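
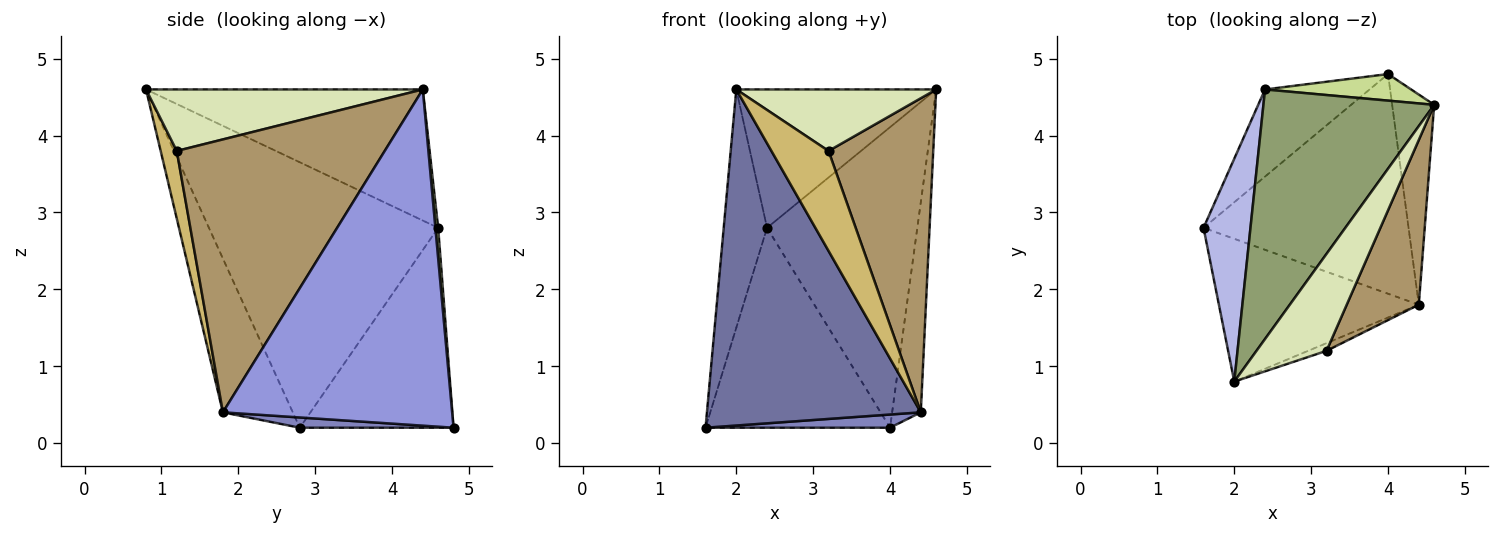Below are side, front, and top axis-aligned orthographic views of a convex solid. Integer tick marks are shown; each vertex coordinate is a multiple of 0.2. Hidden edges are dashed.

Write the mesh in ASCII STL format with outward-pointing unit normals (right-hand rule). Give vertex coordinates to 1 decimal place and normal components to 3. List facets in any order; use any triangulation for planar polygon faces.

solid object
 facet normal -0.288 -0.881 -0.374
  outer loop
   vertex 4.4 1.8 0.4
   vertex 2.0 0.8 4.6
   vertex 1.6 2.8 0.2
  endloop
 endfacet
 facet normal 0.050 -0.060 -0.997
  outer loop
   vertex 4.4 1.8 0.4
   vertex 1.6 2.8 0.2
   vertex 4.0 4.8 0.2
  endloop
 endfacet
 facet normal 0.985 0.123 -0.123
  outer loop
   vertex 4.4 1.8 0.4
   vertex 4.0 4.8 0.2
   vertex 4.6 4.4 4.6
  endloop
 endfacet
 facet normal -0.968 0.183 0.171
  outer loop
   vertex 2.4 4.6 2.8
   vertex 1.6 2.8 0.2
   vertex 2.0 0.8 4.6
  endloop
 endfacet
 facet normal -0.557 0.403 0.726
  outer loop
   vertex 2.4 4.6 2.8
   vertex 2.0 0.8 4.6
   vertex 4.6 4.4 4.6
  endloop
 endfacet
 facet normal -0.607 0.728 -0.318
  outer loop
   vertex 2.4 4.6 2.8
   vertex 4.0 4.8 0.2
   vertex 1.6 2.8 0.2
  endloop
 endfacet
 facet normal 0.019 0.996 0.088
  outer loop
   vertex 2.4 4.6 2.8
   vertex 4.6 4.4 4.6
   vertex 4.0 4.8 0.2
  endloop
 endfacet
 facet normal 0.596 -0.430 0.678
  outer loop
   vertex 3.2 1.2 3.8
   vertex 4.6 4.4 4.6
   vertex 2.0 0.8 4.6
  endloop
 endfacet
 facet normal 0.869 -0.438 0.230
  outer loop
   vertex 3.2 1.2 3.8
   vertex 4.4 1.8 0.4
   vertex 4.6 4.4 4.6
  endloop
 endfacet
 facet normal 0.271 -0.960 -0.074
  outer loop
   vertex 3.2 1.2 3.8
   vertex 2.0 0.8 4.6
   vertex 4.4 1.8 0.4
  endloop
 endfacet
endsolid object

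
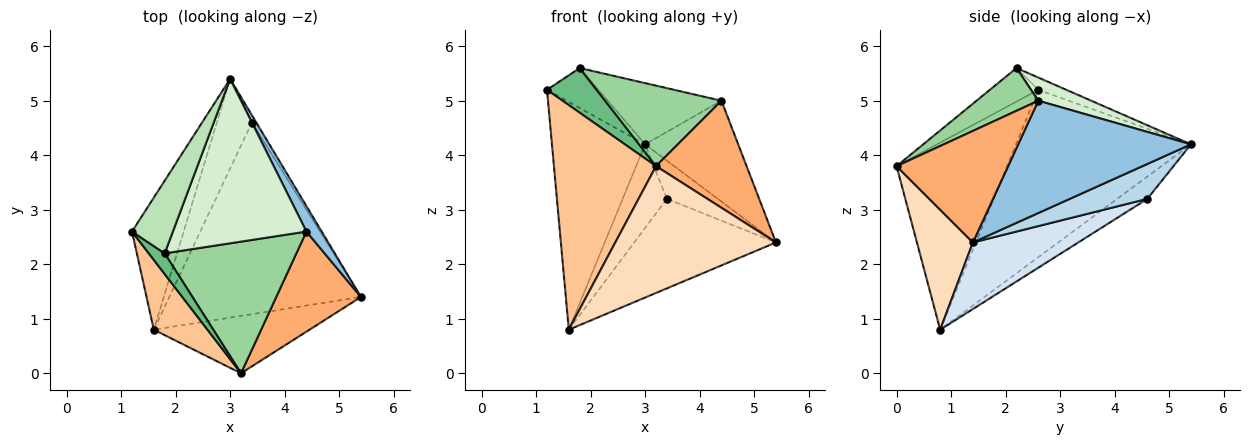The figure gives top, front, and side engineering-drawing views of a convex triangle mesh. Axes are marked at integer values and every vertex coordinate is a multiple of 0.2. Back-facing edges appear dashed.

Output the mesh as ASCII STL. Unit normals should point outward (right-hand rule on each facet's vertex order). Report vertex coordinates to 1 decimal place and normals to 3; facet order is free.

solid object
 facet normal -0.852 0.454 -0.263
  outer loop
   vertex 1.6 0.8 0.8
   vertex 1.2 2.6 5.2
   vertex 3.0 5.4 4.2
  endloop
 endfacet
 facet normal 0.874 0.471 0.119
  outer loop
   vertex 4.4 2.6 5.0
   vertex 5.4 1.4 2.4
   vertex 3.0 5.4 4.2
  endloop
 endfacet
 facet normal 0.832 0.546 -0.104
  outer loop
   vertex 3.4 4.6 3.2
   vertex 3.0 5.4 4.2
   vertex 5.4 1.4 2.4
  endloop
 endfacet
 facet normal 0.300 0.404 -0.864
  outer loop
   vertex 3.4 4.6 3.2
   vertex 5.4 1.4 2.4
   vertex 1.6 0.8 0.8
  endloop
 endfacet
 facet normal -0.421 0.618 -0.663
  outer loop
   vertex 3.4 4.6 3.2
   vertex 1.6 0.8 0.8
   vertex 3.0 5.4 4.2
  endloop
 endfacet
 facet normal 0.669 -0.543 0.508
  outer loop
   vertex 3.2 0.0 3.8
   vertex 5.4 1.4 2.4
   vertex 4.4 2.6 5.0
  endloop
 endfacet
 facet normal -0.719 -0.664 0.206
  outer loop
   vertex 3.2 0.0 3.8
   vertex 1.2 2.6 5.2
   vertex 1.6 0.8 0.8
  endloop
 endfacet
 facet normal 0.303 -0.868 -0.393
  outer loop
   vertex 3.2 0.0 3.8
   vertex 1.6 0.8 0.8
   vertex 5.4 1.4 2.4
  endloop
 endfacet
 facet normal -0.663 -0.679 0.315
  outer loop
   vertex 1.8 2.2 5.6
   vertex 1.2 2.6 5.2
   vertex 3.2 0.0 3.8
  endloop
 endfacet
 facet normal 0.267 -0.503 0.822
  outer loop
   vertex 1.8 2.2 5.6
   vertex 3.2 0.0 3.8
   vertex 4.4 2.6 5.0
  endloop
 endfacet
 facet normal -0.254 0.466 0.847
  outer loop
   vertex 1.8 2.2 5.6
   vertex 3.0 5.4 4.2
   vertex 1.2 2.6 5.2
  endloop
 endfacet
 facet normal 0.160 0.345 0.925
  outer loop
   vertex 1.8 2.2 5.6
   vertex 4.4 2.6 5.0
   vertex 3.0 5.4 4.2
  endloop
 endfacet
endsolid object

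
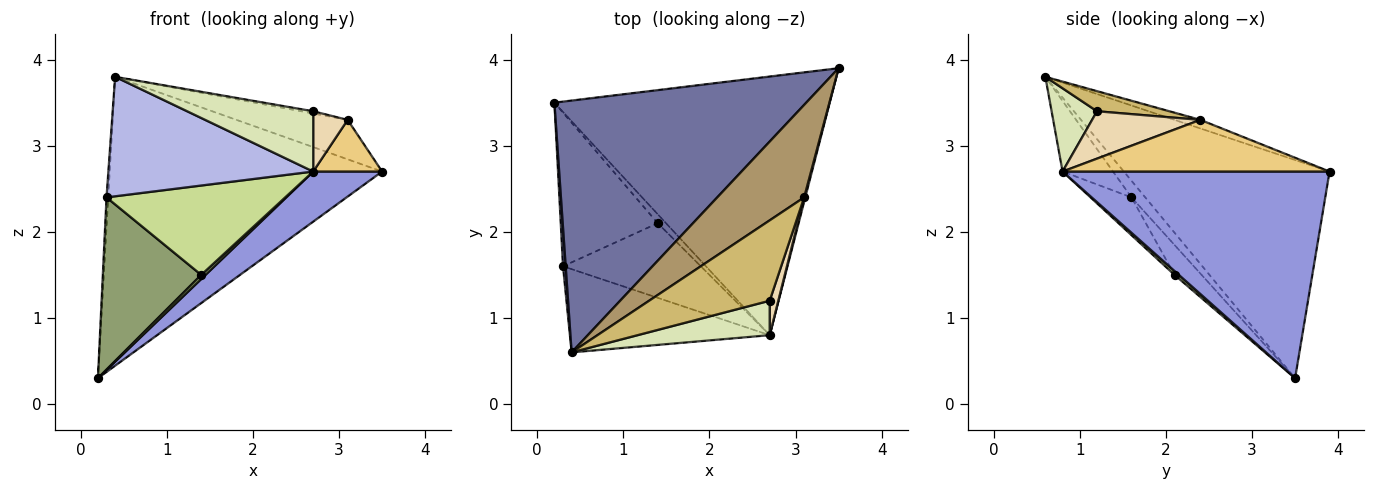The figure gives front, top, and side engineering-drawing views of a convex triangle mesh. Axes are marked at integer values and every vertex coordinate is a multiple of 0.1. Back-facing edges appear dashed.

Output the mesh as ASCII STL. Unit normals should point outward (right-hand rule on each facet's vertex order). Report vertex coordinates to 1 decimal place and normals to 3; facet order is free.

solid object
 facet normal -0.495 0.655 0.571
  outer loop
   vertex 0.4 0.6 3.8
   vertex 3.5 3.9 2.7
   vertex 0.2 3.5 0.3
  endloop
 endfacet
 facet normal -0.980 0.122 0.157
  outer loop
   vertex 0.3 1.6 2.4
   vertex 0.4 0.6 3.8
   vertex 0.2 3.5 0.3
  endloop
 endfacet
 facet normal 0.593 -0.153 -0.790
  outer loop
   vertex 2.7 0.8 2.7
   vertex 0.2 3.5 0.3
   vertex 3.5 3.9 2.7
  endloop
 endfacet
 facet normal -0.198 -0.804 -0.560
  outer loop
   vertex 2.7 0.8 2.7
   vertex 0.4 0.6 3.8
   vertex 0.3 1.6 2.4
  endloop
 endfacet
 facet normal -0.201 -0.731 -0.652
  outer loop
   vertex 1.4 2.1 1.5
   vertex 0.3 1.6 2.4
   vertex 0.2 3.5 0.3
  endloop
 endfacet
 facet normal 0.386 -0.386 -0.837
  outer loop
   vertex 1.4 2.1 1.5
   vertex 0.2 3.5 0.3
   vertex 2.7 0.8 2.7
  endloop
 endfacet
 facet normal -0.173 -0.756 -0.631
  outer loop
   vertex 1.4 2.1 1.5
   vertex 2.7 0.8 2.7
   vertex 0.3 1.6 2.4
  endloop
 endfacet
 facet normal 0.299 -0.829 0.474
  outer loop
   vertex 2.7 1.2 3.4
   vertex 0.4 0.6 3.8
   vertex 2.7 0.8 2.7
  endloop
 endfacet
 facet normal -0.091 0.391 0.916
  outer loop
   vertex 3.1 2.4 3.3
   vertex 3.5 3.9 2.7
   vertex 0.4 0.6 3.8
  endloop
 endfacet
 facet normal 0.164 0.027 0.986
  outer loop
   vertex 3.1 2.4 3.3
   vertex 0.4 0.6 3.8
   vertex 2.7 1.2 3.4
  endloop
 endfacet
 facet normal 0.968 -0.250 0.021
  outer loop
   vertex 3.1 2.4 3.3
   vertex 2.7 0.8 2.7
   vertex 3.5 3.9 2.7
  endloop
 endfacet
 facet normal 0.939 -0.299 0.171
  outer loop
   vertex 3.1 2.4 3.3
   vertex 2.7 1.2 3.4
   vertex 2.7 0.8 2.7
  endloop
 endfacet
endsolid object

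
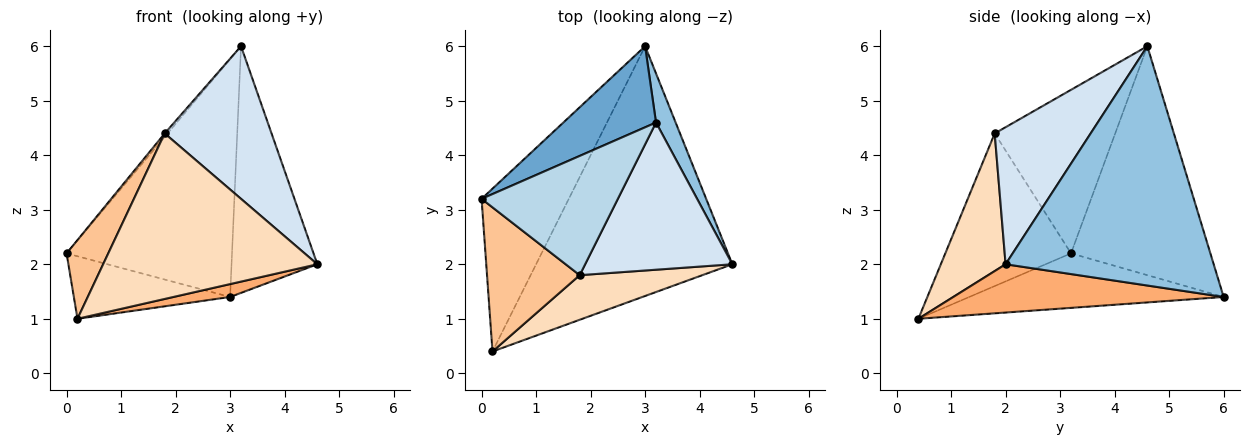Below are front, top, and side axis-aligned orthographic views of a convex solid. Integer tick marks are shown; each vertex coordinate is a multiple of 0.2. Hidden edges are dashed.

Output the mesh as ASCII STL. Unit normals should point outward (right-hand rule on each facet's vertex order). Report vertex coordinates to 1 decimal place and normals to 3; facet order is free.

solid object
 facet normal -0.623 0.740 0.252
  outer loop
   vertex 3.2 4.6 6.0
   vertex 3.0 6.0 1.4
   vertex 0.0 3.2 2.2
  endloop
 endfacet
 facet normal 0.922 0.380 0.076
  outer loop
   vertex 3.2 4.6 6.0
   vertex 4.6 2.0 2.0
   vertex 3.0 6.0 1.4
  endloop
 endfacet
 facet normal -0.768 0.018 0.640
  outer loop
   vertex 1.8 1.8 4.4
   vertex 3.2 4.6 6.0
   vertex 0.0 3.2 2.2
  endloop
 endfacet
 facet normal 0.543 -0.605 0.583
  outer loop
   vertex 1.8 1.8 4.4
   vertex 4.6 2.0 2.0
   vertex 3.2 4.6 6.0
  endloop
 endfacet
 facet normal -0.504 0.310 -0.806
  outer loop
   vertex 0.2 0.4 1.0
   vertex 0.0 3.2 2.2
   vertex 3.0 6.0 1.4
  endloop
 endfacet
 facet normal 0.239 -0.050 -0.970
  outer loop
   vertex 0.2 0.4 1.0
   vertex 3.0 6.0 1.4
   vertex 4.6 2.0 2.0
  endloop
 endfacet
 facet normal -0.822 -0.273 0.499
  outer loop
   vertex 0.2 0.4 1.0
   vertex 1.8 1.8 4.4
   vertex 0.0 3.2 2.2
  endloop
 endfacet
 facet normal 0.280 -0.927 0.250
  outer loop
   vertex 0.2 0.4 1.0
   vertex 4.6 2.0 2.0
   vertex 1.8 1.8 4.4
  endloop
 endfacet
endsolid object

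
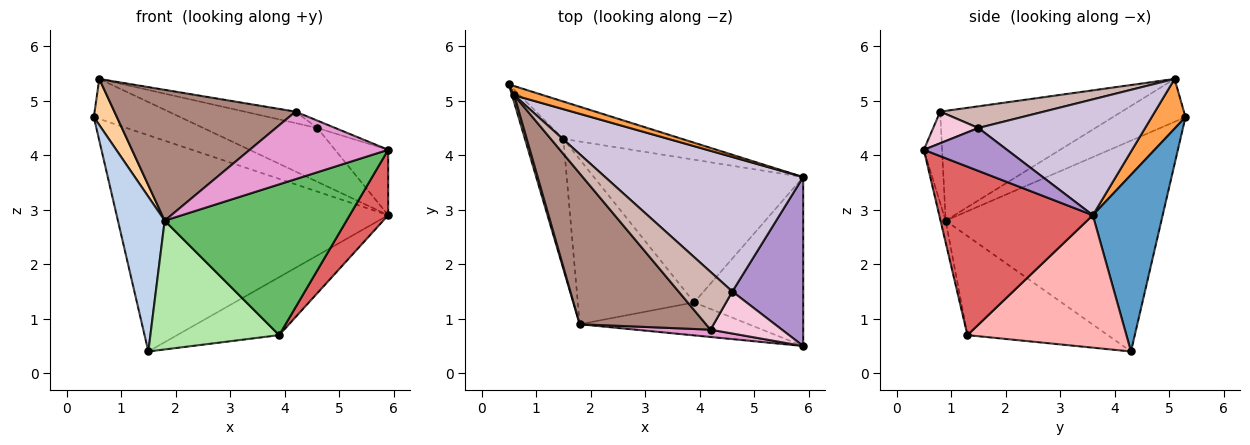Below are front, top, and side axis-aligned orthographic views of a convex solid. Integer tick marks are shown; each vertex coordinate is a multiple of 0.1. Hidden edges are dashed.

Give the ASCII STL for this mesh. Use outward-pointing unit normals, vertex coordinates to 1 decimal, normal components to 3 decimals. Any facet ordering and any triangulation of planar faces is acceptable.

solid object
 facet normal 0.246 0.955 -0.165
  outer loop
   vertex 1.5 4.3 0.4
   vertex 0.5 5.3 4.7
   vertex 5.9 3.6 2.9
  endloop
 endfacet
 facet normal -0.962 -0.209 -0.175
  outer loop
   vertex 1.8 0.9 2.8
   vertex 0.5 5.3 4.7
   vertex 1.5 4.3 0.4
  endloop
 endfacet
 facet normal 0.356 0.911 0.209
  outer loop
   vertex 0.6 5.1 5.4
   vertex 5.9 3.6 2.9
   vertex 0.5 5.3 4.7
  endloop
 endfacet
 facet normal -0.952 -0.303 0.050
  outer loop
   vertex 0.6 5.1 5.4
   vertex 0.5 5.3 4.7
   vertex 1.8 0.9 2.8
  endloop
 endfacet
 facet normal -0.028 -0.977 -0.214
  outer loop
   vertex 3.9 1.3 0.7
   vertex 5.9 0.5 4.1
   vertex 1.8 0.9 2.8
  endloop
 endfacet
 facet normal -0.557 -0.511 -0.654
  outer loop
   vertex 3.9 1.3 0.7
   vertex 1.8 0.9 2.8
   vertex 1.5 4.3 0.4
  endloop
 endfacet
 facet normal 0.822 -0.206 -0.532
  outer loop
   vertex 3.9 1.3 0.7
   vertex 5.9 3.6 2.9
   vertex 5.9 0.5 4.1
  endloop
 endfacet
 facet normal 0.506 0.325 -0.799
  outer loop
   vertex 3.9 1.3 0.7
   vertex 1.5 4.3 0.4
   vertex 5.9 3.6 2.9
  endloop
 endfacet
 facet normal 0.492 0.314 0.812
  outer loop
   vertex 4.6 1.5 4.5
   vertex 5.9 0.5 4.1
   vertex 5.9 3.6 2.9
  endloop
 endfacet
 facet normal 0.477 0.326 0.816
  outer loop
   vertex 4.6 1.5 4.5
   vertex 5.9 3.6 2.9
   vertex 0.6 5.1 5.4
  endloop
 endfacet
 facet normal -0.549 -0.548 0.631
  outer loop
   vertex 4.2 0.8 4.8
   vertex 0.6 5.1 5.4
   vertex 1.8 0.9 2.8
  endloop
 endfacet
 facet normal 0.368 0.181 0.912
  outer loop
   vertex 4.2 0.8 4.8
   vertex 4.6 1.5 4.5
   vertex 0.6 5.1 5.4
  endloop
 endfacet
 facet normal -0.130 -0.986 0.107
  outer loop
   vertex 4.2 0.8 4.8
   vertex 1.8 0.9 2.8
   vertex 5.9 0.5 4.1
  endloop
 endfacet
 facet normal 0.400 0.159 0.903
  outer loop
   vertex 4.2 0.8 4.8
   vertex 5.9 0.5 4.1
   vertex 4.6 1.5 4.5
  endloop
 endfacet
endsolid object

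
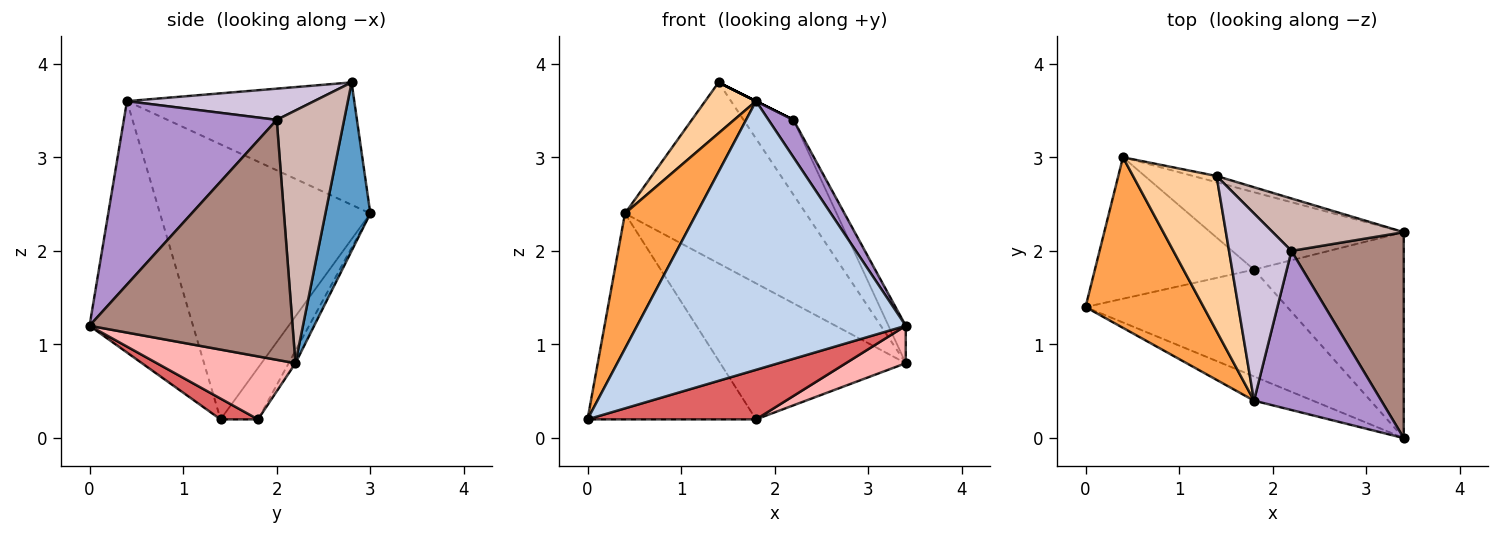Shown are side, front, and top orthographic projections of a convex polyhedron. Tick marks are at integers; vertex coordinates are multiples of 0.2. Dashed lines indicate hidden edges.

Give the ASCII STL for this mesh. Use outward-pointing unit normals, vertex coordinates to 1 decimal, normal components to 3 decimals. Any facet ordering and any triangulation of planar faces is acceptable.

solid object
 facet normal 0.241 0.970 -0.033
  outer loop
   vertex 3.4 2.2 0.8
   vertex 0.4 3.0 2.4
   vertex 1.4 2.8 3.8
  endloop
 endfacet
 facet normal -0.358 -0.930 -0.084
  outer loop
   vertex 1.8 0.4 3.6
   vertex 0.0 1.4 0.2
   vertex 3.4 0.0 1.2
  endloop
 endfacet
 facet normal -0.877 -0.298 0.377
  outer loop
   vertex 1.8 0.4 3.6
   vertex 0.4 3.0 2.4
   vertex 0.0 1.4 0.2
  endloop
 endfacet
 facet normal -0.812 -0.182 0.554
  outer loop
   vertex 1.8 0.4 3.6
   vertex 1.4 2.8 3.8
   vertex 0.4 3.0 2.4
  endloop
 endfacet
 facet normal -0.180 0.811 -0.557
  outer loop
   vertex 1.8 1.8 0.2
   vertex 0.0 1.4 0.2
   vertex 0.4 3.0 2.4
  endloop
 endfacet
 facet normal -0.032 0.869 -0.494
  outer loop
   vertex 1.8 1.8 0.2
   vertex 0.4 3.0 2.4
   vertex 3.4 2.2 0.8
  endloop
 endfacet
 facet normal 0.093 -0.419 -0.903
  outer loop
   vertex 1.8 1.8 0.2
   vertex 3.4 0.0 1.2
   vertex 0.0 1.4 0.2
  endloop
 endfacet
 facet normal 0.382 -0.165 -0.909
  outer loop
   vertex 1.8 1.8 0.2
   vertex 3.4 2.2 0.8
   vertex 3.4 0.0 1.2
  endloop
 endfacet
 facet normal 0.814 -0.133 0.565
  outer loop
   vertex 2.2 2.0 3.4
   vertex 1.8 0.4 3.6
   vertex 3.4 0.0 1.2
  endloop
 endfacet
 facet normal 0.447 0.000 0.894
  outer loop
   vertex 2.2 2.0 3.4
   vertex 1.4 2.8 3.8
   vertex 1.8 0.4 3.6
  endloop
 endfacet
 facet normal 0.903 0.077 0.423
  outer loop
   vertex 2.2 2.0 3.4
   vertex 3.4 0.0 1.2
   vertex 3.4 2.2 0.8
  endloop
 endfacet
 facet normal 0.742 0.549 0.385
  outer loop
   vertex 2.2 2.0 3.4
   vertex 3.4 2.2 0.8
   vertex 1.4 2.8 3.8
  endloop
 endfacet
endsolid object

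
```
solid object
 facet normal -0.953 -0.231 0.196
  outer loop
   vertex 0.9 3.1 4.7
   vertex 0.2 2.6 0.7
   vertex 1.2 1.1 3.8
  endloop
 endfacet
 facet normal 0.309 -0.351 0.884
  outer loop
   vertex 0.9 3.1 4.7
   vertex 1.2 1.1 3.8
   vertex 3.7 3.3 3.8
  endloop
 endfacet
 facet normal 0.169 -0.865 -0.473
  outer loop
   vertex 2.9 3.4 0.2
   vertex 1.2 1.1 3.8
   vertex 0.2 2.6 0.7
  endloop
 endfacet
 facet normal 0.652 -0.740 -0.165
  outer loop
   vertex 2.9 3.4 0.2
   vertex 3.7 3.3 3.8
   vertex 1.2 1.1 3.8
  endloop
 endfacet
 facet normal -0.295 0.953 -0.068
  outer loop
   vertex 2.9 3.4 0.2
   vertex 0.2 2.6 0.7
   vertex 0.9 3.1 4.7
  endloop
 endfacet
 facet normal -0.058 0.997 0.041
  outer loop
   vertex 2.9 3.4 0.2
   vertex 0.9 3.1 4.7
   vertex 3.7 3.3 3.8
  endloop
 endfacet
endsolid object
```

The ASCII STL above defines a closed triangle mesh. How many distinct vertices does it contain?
5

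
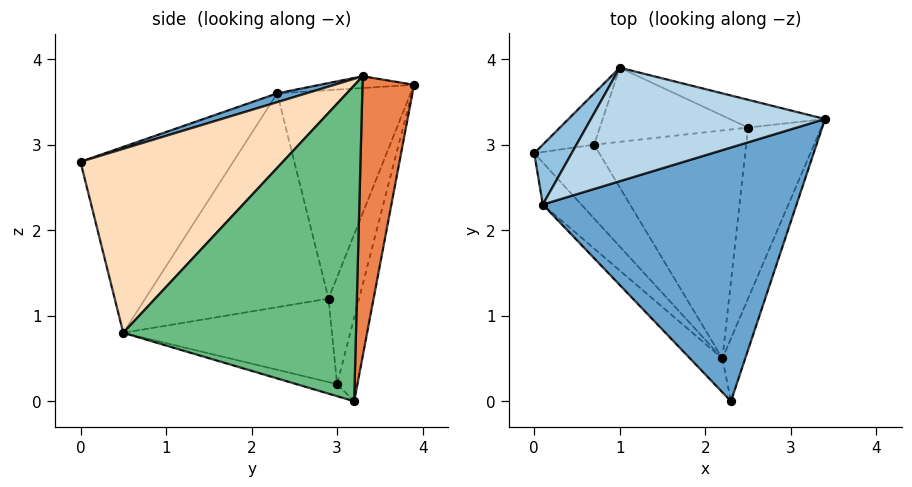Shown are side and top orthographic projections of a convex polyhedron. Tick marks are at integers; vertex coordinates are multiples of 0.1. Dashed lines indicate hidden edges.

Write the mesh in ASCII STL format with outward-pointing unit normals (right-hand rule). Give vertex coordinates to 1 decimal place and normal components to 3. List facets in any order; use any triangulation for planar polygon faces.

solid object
 facet normal 0.033 -0.300 0.953
  outer loop
   vertex 0.1 2.3 3.6
   vertex 2.3 0.0 2.8
   vertex 3.4 3.3 3.8
  endloop
 endfacet
 facet normal -0.865 0.477 0.155
  outer loop
   vertex 1.0 3.9 3.7
   vertex 0.0 2.9 1.2
   vertex 0.1 2.3 3.6
  endloop
 endfacet
 facet normal -0.050 -0.034 0.998
  outer loop
   vertex 1.0 3.9 3.7
   vertex 0.1 2.3 3.6
   vertex 3.4 3.3 3.8
  endloop
 endfacet
 facet normal -0.406 0.893 -0.195
  outer loop
   vertex 1.0 3.9 3.7
   vertex 0.7 3.0 0.2
   vertex 0.0 2.9 1.2
  endloop
 endfacet
 facet normal 0.245 0.966 -0.083
  outer loop
   vertex 1.0 3.9 3.7
   vertex 3.4 3.3 3.8
   vertex 2.5 3.2 0.0
  endloop
 endfacet
 facet normal -0.133 0.963 -0.236
  outer loop
   vertex 1.0 3.9 3.7
   vertex 2.5 3.2 0.0
   vertex 0.7 3.0 0.2
  endloop
 endfacet
 facet normal -0.076 -0.276 -0.958
  outer loop
   vertex 2.2 0.5 0.8
   vertex 0.7 3.0 0.2
   vertex 2.5 3.2 0.0
  endloop
 endfacet
 facet normal 0.952 -0.282 -0.118
  outer loop
   vertex 2.2 0.5 0.8
   vertex 3.4 3.3 3.8
   vertex 2.3 0.0 2.8
  endloop
 endfacet
 facet normal 0.959 -0.173 -0.223
  outer loop
   vertex 2.2 0.5 0.8
   vertex 2.5 3.2 0.0
   vertex 3.4 3.3 3.8
  endloop
 endfacet
 facet normal -0.670 -0.527 -0.522
  outer loop
   vertex 2.2 0.5 0.8
   vertex 0.0 2.9 1.2
   vertex 0.7 3.0 0.2
  endloop
 endfacet
 facet normal -0.742 -0.657 -0.133
  outer loop
   vertex 2.2 0.5 0.8
   vertex 0.1 2.3 3.6
   vertex 0.0 2.9 1.2
  endloop
 endfacet
 facet normal -0.739 -0.662 -0.129
  outer loop
   vertex 2.2 0.5 0.8
   vertex 2.3 0.0 2.8
   vertex 0.1 2.3 3.6
  endloop
 endfacet
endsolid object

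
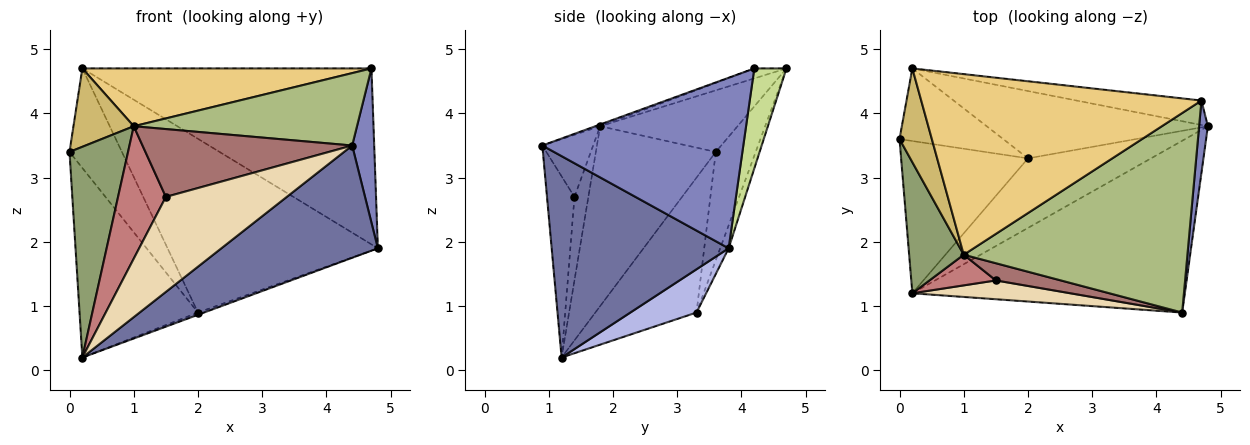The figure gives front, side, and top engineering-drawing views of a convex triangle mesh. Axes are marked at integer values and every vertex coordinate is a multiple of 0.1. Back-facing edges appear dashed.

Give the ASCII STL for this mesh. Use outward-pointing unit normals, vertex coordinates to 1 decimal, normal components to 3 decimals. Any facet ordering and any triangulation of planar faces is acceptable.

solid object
 facet normal 0.526 -0.465 -0.712
  outer loop
   vertex 0.2 1.2 0.2
   vertex 4.8 3.8 1.9
   vertex 4.4 0.9 3.5
  endloop
 endfacet
 facet normal 0.993 -0.109 0.051
  outer loop
   vertex 4.7 4.2 4.7
   vertex 4.4 0.9 3.5
   vertex 4.8 3.8 1.9
  endloop
 endfacet
 facet normal -0.554 0.649 -0.521
  outer loop
   vertex 2.0 3.3 0.9
   vertex 0.2 1.2 0.2
   vertex 0.0 3.6 3.4
  endloop
 endfacet
 facet normal 0.331 0.030 -0.943
  outer loop
   vertex 2.0 3.3 0.9
   vertex 4.8 3.8 1.9
   vertex 0.2 1.2 0.2
  endloop
 endfacet
 facet normal -0.867 -0.423 0.263
  outer loop
   vertex 1.0 1.8 3.8
   vertex 0.0 3.6 3.4
   vertex 0.2 1.2 0.2
  endloop
 endfacet
 facet normal -0.007 -0.341 0.940
  outer loop
   vertex 1.0 1.8 3.8
   vertex 4.4 0.9 3.5
   vertex 4.7 4.2 4.7
  endloop
 endfacet
 facet normal 0.109 0.985 -0.137
  outer loop
   vertex 0.2 4.7 4.7
   vertex 4.7 4.2 4.7
   vertex 4.8 3.8 1.9
  endloop
 endfacet
 facet normal -0.524 0.688 -0.502
  outer loop
   vertex 0.2 4.7 4.7
   vertex 2.0 3.3 0.9
   vertex 0.0 3.6 3.4
  endloop
 endfacet
 facet normal -0.037 0.932 -0.361
  outer loop
   vertex 0.2 4.7 4.7
   vertex 4.8 3.8 1.9
   vertex 2.0 3.3 0.9
  endloop
 endfacet
 facet normal -0.825 -0.362 0.433
  outer loop
   vertex 0.2 4.7 4.7
   vertex 0.0 3.6 3.4
   vertex 1.0 1.8 3.8
  endloop
 endfacet
 facet normal -0.034 -0.305 0.952
  outer loop
   vertex 0.2 4.7 4.7
   vertex 1.0 1.8 3.8
   vertex 4.7 4.2 4.7
  endloop
 endfacet
 facet normal -0.217 -0.957 0.190
  outer loop
   vertex 1.5 1.4 2.7
   vertex 0.2 1.2 0.2
   vertex 4.4 0.9 3.5
  endloop
 endfacet
 facet normal -0.229 -0.944 0.239
  outer loop
   vertex 1.5 1.4 2.7
   vertex 4.4 0.9 3.5
   vertex 1.0 1.8 3.8
  endloop
 endfacet
 facet normal -0.273 -0.937 0.217
  outer loop
   vertex 1.5 1.4 2.7
   vertex 1.0 1.8 3.8
   vertex 0.2 1.2 0.2
  endloop
 endfacet
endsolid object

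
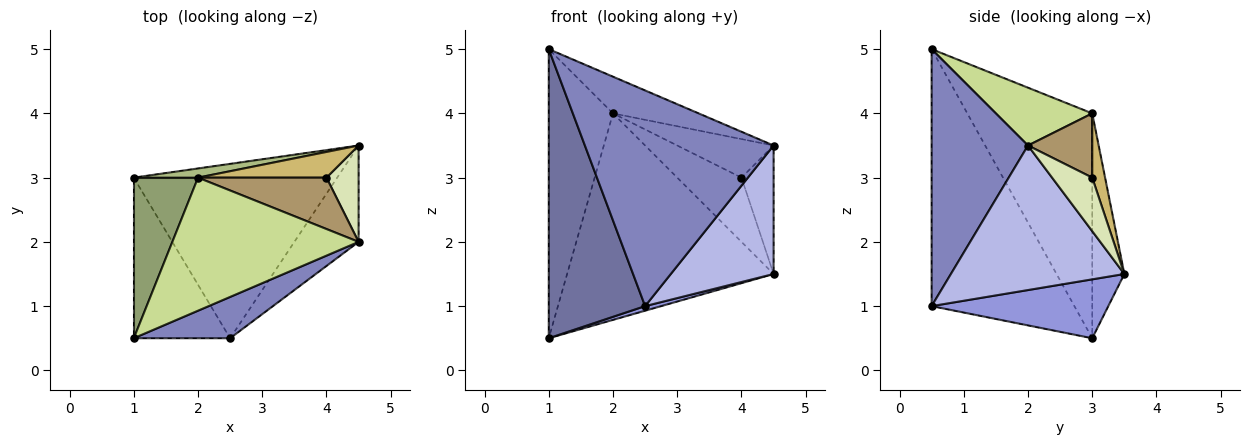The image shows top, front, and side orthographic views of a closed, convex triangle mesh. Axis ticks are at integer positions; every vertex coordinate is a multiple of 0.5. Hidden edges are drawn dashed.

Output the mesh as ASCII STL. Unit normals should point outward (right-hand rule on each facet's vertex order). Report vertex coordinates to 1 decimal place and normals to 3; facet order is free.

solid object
 facet normal -0.791 -0.534 -0.297
  outer loop
   vertex 2.5 0.5 1.0
   vertex 1.0 0.5 5.0
   vertex 1.0 3.0 0.5
  endloop
 endfacet
 facet normal 0.448 -0.878 0.168
  outer loop
   vertex 2.5 0.5 1.0
   vertex 4.5 2.0 3.5
   vertex 1.0 0.5 5.0
  endloop
 endfacet
 facet normal 0.278 -0.025 -0.960
  outer loop
   vertex 2.5 0.5 1.0
   vertex 1.0 3.0 0.5
   vertex 4.5 3.5 1.5
  endloop
 endfacet
 facet normal 0.804 -0.476 -0.357
  outer loop
   vertex 2.5 0.5 1.0
   vertex 4.5 3.5 1.5
   vertex 4.5 2.0 3.5
  endloop
 endfacet
 facet normal -0.862 0.443 0.246
  outer loop
   vertex 2.0 3.0 4.0
   vertex 1.0 3.0 0.5
   vertex 1.0 0.5 5.0
  endloop
 endfacet
 facet normal -0.154 0.987 0.044
  outer loop
   vertex 2.0 3.0 4.0
   vertex 4.5 3.5 1.5
   vertex 1.0 3.0 0.5
  endloop
 endfacet
 facet normal 0.287 0.255 0.924
  outer loop
   vertex 2.0 3.0 4.0
   vertex 1.0 0.5 5.0
   vertex 4.5 2.0 3.5
  endloop
 endfacet
 facet normal 0.707 0.566 0.424
  outer loop
   vertex 4.0 3.0 3.0
   vertex 4.5 2.0 3.5
   vertex 4.5 3.5 1.5
  endloop
 endfacet
 facet normal 0.371 0.557 0.743
  outer loop
   vertex 4.0 3.0 3.0
   vertex 2.0 3.0 4.0
   vertex 4.5 2.0 3.5
  endloop
 endfacet
 facet normal 0.183 0.913 0.365
  outer loop
   vertex 4.0 3.0 3.0
   vertex 4.5 3.5 1.5
   vertex 2.0 3.0 4.0
  endloop
 endfacet
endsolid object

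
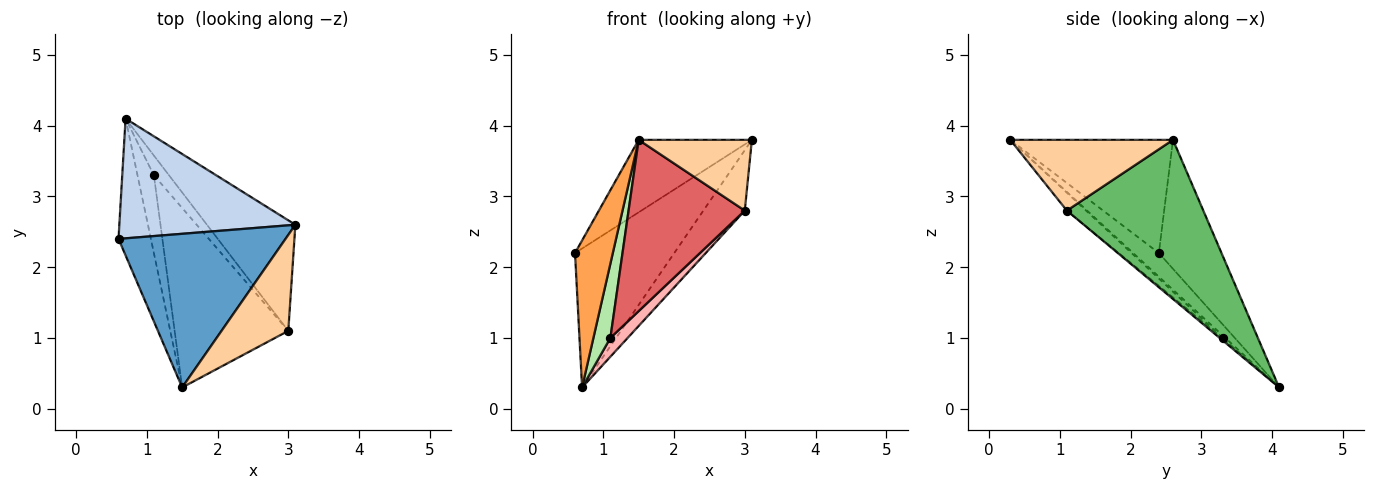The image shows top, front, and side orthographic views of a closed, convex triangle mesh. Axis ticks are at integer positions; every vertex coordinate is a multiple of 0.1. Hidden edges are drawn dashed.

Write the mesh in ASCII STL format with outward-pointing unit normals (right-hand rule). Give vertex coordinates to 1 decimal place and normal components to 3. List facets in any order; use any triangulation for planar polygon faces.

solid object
 facet normal -0.523 0.364 0.771
  outer loop
   vertex 1.5 0.3 3.8
   vertex 3.1 2.6 3.8
   vertex 0.6 2.4 2.2
  endloop
 endfacet
 facet normal -0.432 0.683 0.589
  outer loop
   vertex 0.7 4.1 0.3
   vertex 0.6 2.4 2.2
   vertex 3.1 2.6 3.8
  endloop
 endfacet
 facet normal -0.445 -0.656 -0.610
  outer loop
   vertex 0.7 4.1 0.3
   vertex 1.5 0.3 3.8
   vertex 0.6 2.4 2.2
  endloop
 endfacet
 facet normal 0.649 -0.451 0.612
  outer loop
   vertex 3.0 1.1 2.8
   vertex 3.1 2.6 3.8
   vertex 1.5 0.3 3.8
  endloop
 endfacet
 facet normal 0.845 0.257 -0.469
  outer loop
   vertex 3.0 1.1 2.8
   vertex 0.7 4.1 0.3
   vertex 3.1 2.6 3.8
  endloop
 endfacet
 facet normal -0.114 -0.686 -0.719
  outer loop
   vertex 1.1 3.3 1.0
   vertex 1.5 0.3 3.8
   vertex 0.7 4.1 0.3
  endloop
 endfacet
 facet normal -0.113 -0.686 -0.719
  outer loop
   vertex 1.1 3.3 1.0
   vertex 3.0 1.1 2.8
   vertex 1.5 0.3 3.8
  endloop
 endfacet
 facet normal -0.112 -0.686 -0.719
  outer loop
   vertex 1.1 3.3 1.0
   vertex 0.7 4.1 0.3
   vertex 3.0 1.1 2.8
  endloop
 endfacet
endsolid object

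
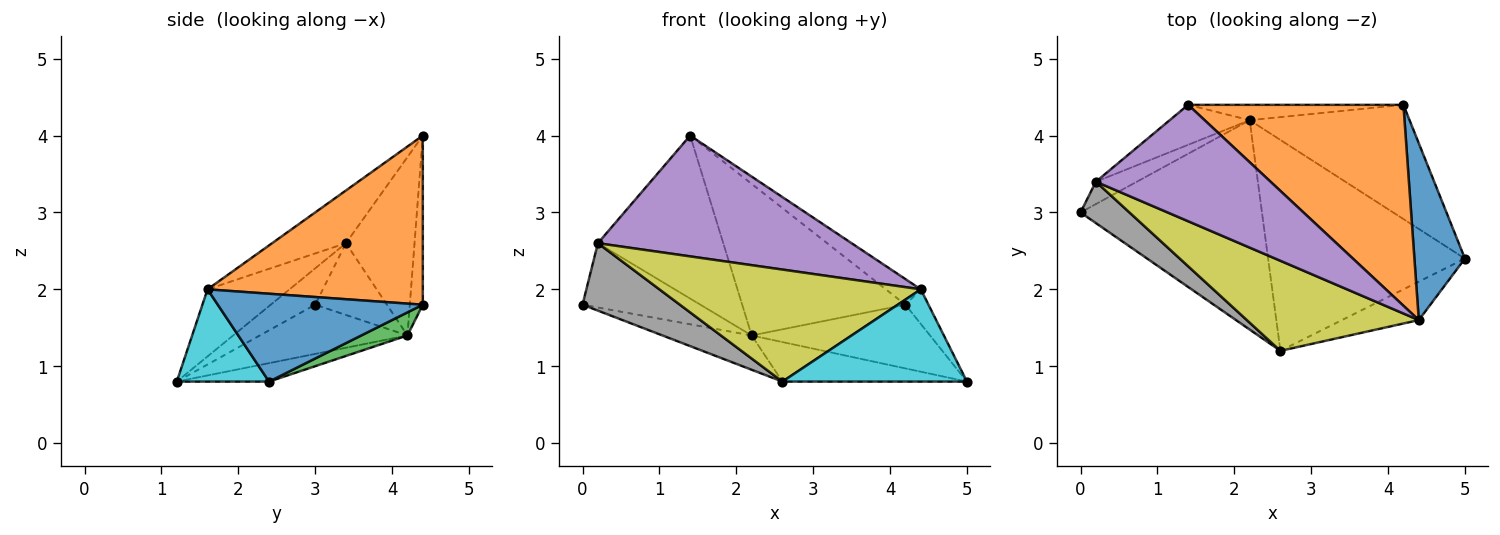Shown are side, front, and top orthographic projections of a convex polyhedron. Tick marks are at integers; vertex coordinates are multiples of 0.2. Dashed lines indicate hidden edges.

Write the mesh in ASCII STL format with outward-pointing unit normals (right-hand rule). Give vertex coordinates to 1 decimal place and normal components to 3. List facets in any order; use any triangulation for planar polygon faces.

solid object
 facet normal 0.863 0.097 0.496
  outer loop
   vertex 4.4 1.6 2.0
   vertex 5.0 2.4 0.8
   vertex 4.2 4.4 1.8
  endloop
 endfacet
 facet normal 0.615 0.100 0.782
  outer loop
   vertex 4.4 1.6 2.0
   vertex 4.2 4.4 1.8
   vertex 1.4 4.4 4.0
  endloop
 endfacet
 facet normal 0.125 0.483 -0.867
  outer loop
   vertex 2.2 4.2 1.4
   vertex 4.2 4.4 1.8
   vertex 5.0 2.4 0.8
  endloop
 endfacet
 facet normal -0.079 0.992 -0.101
  outer loop
   vertex 2.2 4.2 1.4
   vertex 1.4 4.4 4.0
   vertex 4.2 4.4 1.8
  endloop
 endfacet
 facet normal -0.205 -0.705 0.679
  outer loop
   vertex 0.2 3.4 2.6
   vertex 4.4 1.6 2.0
   vertex 1.4 4.4 4.0
  endloop
 endfacet
 facet normal -0.498 0.819 -0.285
  outer loop
   vertex 0.2 3.4 2.6
   vertex 2.2 4.2 1.4
   vertex 0.0 3.0 1.8
  endloop
 endfacet
 facet normal -0.469 0.858 -0.210
  outer loop
   vertex 0.2 3.4 2.6
   vertex 1.4 4.4 4.0
   vertex 2.2 4.2 1.4
  endloop
 endfacet
 facet normal -0.362 -0.794 0.488
  outer loop
   vertex 2.6 1.2 0.8
   vertex 0.2 3.4 2.6
   vertex 0.0 3.0 1.8
  endloop
 endfacet
 facet normal -0.238 -0.757 0.609
  outer loop
   vertex 2.6 1.2 0.8
   vertex 4.4 1.6 2.0
   vertex 0.2 3.4 2.6
  endloop
 endfacet
 facet normal 0.419 -0.838 -0.349
  outer loop
   vertex 2.6 1.2 0.8
   vertex 5.0 2.4 0.8
   vertex 4.4 1.6 2.0
  endloop
 endfacet
 facet normal -0.259 0.156 -0.953
  outer loop
   vertex 2.6 1.2 0.8
   vertex 0.0 3.0 1.8
   vertex 2.2 4.2 1.4
  endloop
 endfacet
 facet normal -0.092 0.184 -0.979
  outer loop
   vertex 2.6 1.2 0.8
   vertex 2.2 4.2 1.4
   vertex 5.0 2.4 0.8
  endloop
 endfacet
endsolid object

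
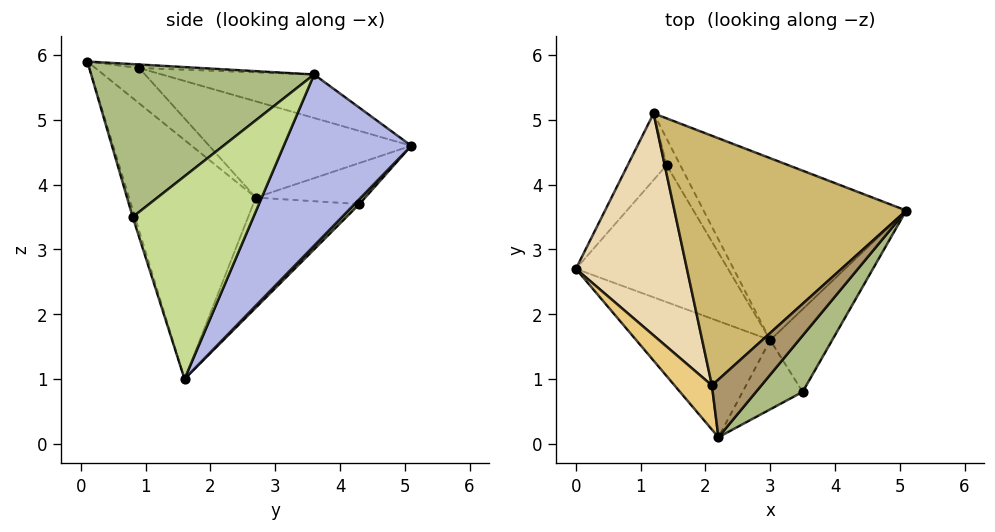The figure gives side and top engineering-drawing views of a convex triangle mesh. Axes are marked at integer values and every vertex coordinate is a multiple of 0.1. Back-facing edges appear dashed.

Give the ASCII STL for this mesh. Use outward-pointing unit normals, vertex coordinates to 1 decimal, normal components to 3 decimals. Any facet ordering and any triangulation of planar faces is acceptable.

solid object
 facet normal -0.577 -0.750 -0.324
  outer loop
   vertex 3.0 1.6 1.0
   vertex 2.2 0.1 5.9
   vertex 0.0 2.7 3.8
  endloop
 endfacet
 facet normal -0.532 0.420 -0.735
  outer loop
   vertex 1.4 4.3 3.7
   vertex 3.0 1.6 1.0
   vertex 0.0 2.7 3.8
  endloop
 endfacet
 facet normal -0.625 0.510 -0.592
  outer loop
   vertex 1.2 5.1 4.6
   vertex 1.4 4.3 3.7
   vertex 0.0 2.7 3.8
  endloop
 endfacet
 facet normal 0.430 0.745 -0.509
  outer loop
   vertex 1.2 5.1 4.6
   vertex 5.1 3.6 5.7
   vertex 3.0 1.6 1.0
  endloop
 endfacet
 facet normal 0.226 0.752 -0.619
  outer loop
   vertex 1.2 5.1 4.6
   vertex 3.0 1.6 1.0
   vertex 1.4 4.3 3.7
  endloop
 endfacet
 facet normal 0.756 -0.613 0.231
  outer loop
   vertex 3.5 0.8 3.5
   vertex 5.1 3.6 5.7
   vertex 2.2 0.1 5.9
  endloop
 endfacet
 facet normal 0.912 -0.302 -0.279
  outer loop
   vertex 3.5 0.8 3.5
   vertex 3.0 1.6 1.0
   vertex 5.1 3.6 5.7
  endloop
 endfacet
 facet normal -0.036 -0.954 -0.298
  outer loop
   vertex 3.5 0.8 3.5
   vertex 2.2 0.1 5.9
   vertex 3.0 1.6 1.0
  endloop
 endfacet
 facet normal -0.071 0.115 0.991
  outer loop
   vertex 2.1 0.9 5.8
   vertex 2.2 0.1 5.9
   vertex 5.1 3.6 5.7
  endloop
 endfacet
 facet normal -0.179 0.235 0.955
  outer loop
   vertex 2.1 0.9 5.8
   vertex 5.1 3.6 5.7
   vertex 1.2 5.1 4.6
  endloop
 endfacet
 facet normal -0.687 0.005 0.726
  outer loop
   vertex 2.1 0.9 5.8
   vertex 0.0 2.7 3.8
   vertex 2.2 0.1 5.9
  endloop
 endfacet
 facet normal -0.653 0.075 0.754
  outer loop
   vertex 2.1 0.9 5.8
   vertex 1.2 5.1 4.6
   vertex 0.0 2.7 3.8
  endloop
 endfacet
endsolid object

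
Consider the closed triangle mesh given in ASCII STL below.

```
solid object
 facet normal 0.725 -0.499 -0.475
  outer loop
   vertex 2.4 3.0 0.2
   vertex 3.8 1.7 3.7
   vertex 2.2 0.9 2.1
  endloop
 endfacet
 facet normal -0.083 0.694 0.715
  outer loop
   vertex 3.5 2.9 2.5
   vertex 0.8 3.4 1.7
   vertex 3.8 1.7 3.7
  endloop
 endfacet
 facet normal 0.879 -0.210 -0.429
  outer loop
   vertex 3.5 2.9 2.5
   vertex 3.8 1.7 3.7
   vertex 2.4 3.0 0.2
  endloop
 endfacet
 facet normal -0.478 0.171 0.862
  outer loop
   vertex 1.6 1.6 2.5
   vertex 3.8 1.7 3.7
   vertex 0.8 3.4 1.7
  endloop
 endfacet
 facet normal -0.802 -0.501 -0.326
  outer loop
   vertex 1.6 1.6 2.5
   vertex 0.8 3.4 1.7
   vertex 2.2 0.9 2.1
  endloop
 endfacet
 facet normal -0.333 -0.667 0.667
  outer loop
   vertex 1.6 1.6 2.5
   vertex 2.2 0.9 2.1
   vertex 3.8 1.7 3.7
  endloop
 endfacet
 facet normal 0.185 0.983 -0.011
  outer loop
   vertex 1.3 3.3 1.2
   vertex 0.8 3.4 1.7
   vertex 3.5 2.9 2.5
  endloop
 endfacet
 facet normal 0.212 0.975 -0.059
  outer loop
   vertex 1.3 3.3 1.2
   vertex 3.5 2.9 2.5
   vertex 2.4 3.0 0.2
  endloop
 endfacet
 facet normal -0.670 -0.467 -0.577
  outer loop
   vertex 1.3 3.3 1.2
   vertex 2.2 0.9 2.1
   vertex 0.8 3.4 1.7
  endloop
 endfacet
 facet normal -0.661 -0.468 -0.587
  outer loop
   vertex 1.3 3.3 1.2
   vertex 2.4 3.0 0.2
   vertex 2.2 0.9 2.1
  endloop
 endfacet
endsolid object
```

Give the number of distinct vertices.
7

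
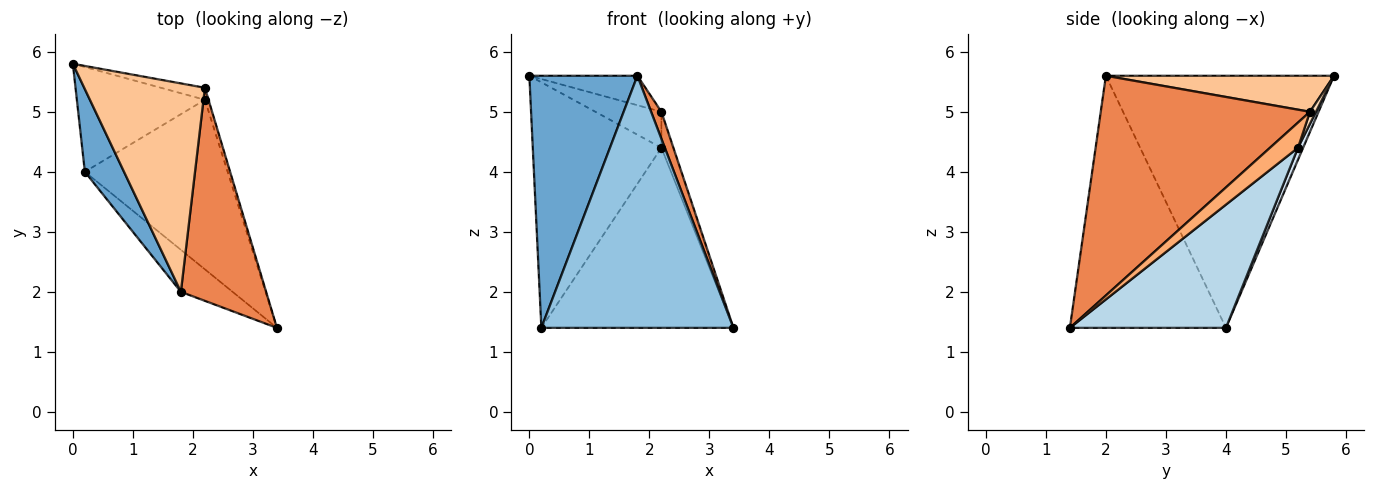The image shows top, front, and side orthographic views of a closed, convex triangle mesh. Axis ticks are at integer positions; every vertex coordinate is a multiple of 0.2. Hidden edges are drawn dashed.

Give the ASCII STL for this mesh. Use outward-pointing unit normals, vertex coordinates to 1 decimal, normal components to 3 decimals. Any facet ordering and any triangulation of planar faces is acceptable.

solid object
 facet normal -0.895 -0.424 0.139
  outer loop
   vertex 0.2 4.0 1.4
   vertex 1.8 2.0 5.6
   vertex 0.0 5.8 5.6
  endloop
 endfacet
 facet normal -0.625 -0.770 -0.128
  outer loop
   vertex 0.2 4.0 1.4
   vertex 3.4 1.4 1.4
   vertex 1.8 2.0 5.6
  endloop
 endfacet
 facet normal 0.509 0.627 -0.590
  outer loop
   vertex 2.2 5.2 4.4
   vertex 3.4 1.4 1.4
   vertex 0.2 4.0 1.4
  endloop
 endfacet
 facet normal 0.037 0.919 -0.392
  outer loop
   vertex 2.2 5.2 4.4
   vertex 0.2 4.0 1.4
   vertex 0.0 5.8 5.6
  endloop
 endfacet
 facet normal 0.931 -0.046 0.361
  outer loop
   vertex 2.2 5.4 5.0
   vertex 1.8 2.0 5.6
   vertex 3.4 1.4 1.4
  endloop
 endfacet
 facet normal 0.911 0.391 -0.130
  outer loop
   vertex 2.2 5.4 5.0
   vertex 3.4 1.4 1.4
   vertex 2.2 5.2 4.4
  endloop
 endfacet
 facet normal 0.283 0.134 0.950
  outer loop
   vertex 2.2 5.4 5.0
   vertex 0.0 5.8 5.6
   vertex 1.8 2.0 5.6
  endloop
 endfacet
 facet normal 0.086 0.945 -0.315
  outer loop
   vertex 2.2 5.4 5.0
   vertex 2.2 5.2 4.4
   vertex 0.0 5.8 5.6
  endloop
 endfacet
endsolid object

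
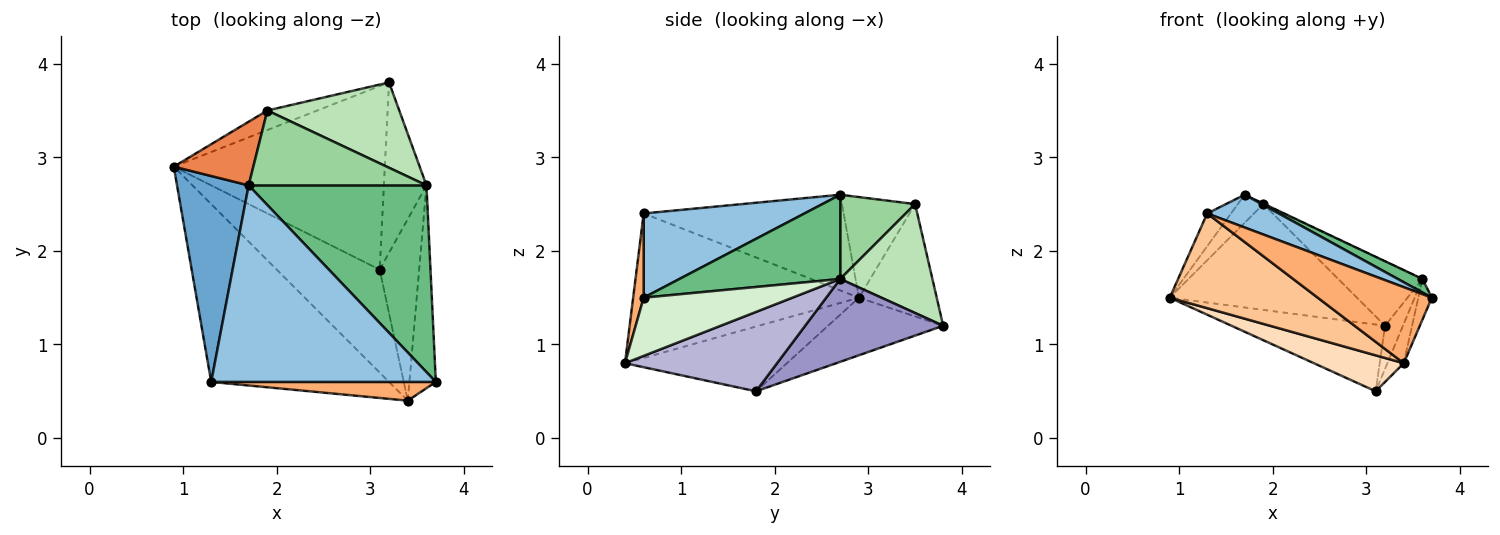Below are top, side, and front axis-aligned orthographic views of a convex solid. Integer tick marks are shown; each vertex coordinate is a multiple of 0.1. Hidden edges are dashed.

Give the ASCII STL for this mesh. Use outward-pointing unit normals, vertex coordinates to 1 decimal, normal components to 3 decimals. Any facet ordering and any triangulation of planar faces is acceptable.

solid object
 facet normal -0.797 0.095 0.597
  outer loop
   vertex 1.3 0.6 2.4
   vertex 1.7 2.7 2.6
   vertex 0.9 2.9 1.5
  endloop
 endfacet
 facet normal 0.347 -0.154 0.925
  outer loop
   vertex 1.3 0.6 2.4
   vertex 3.7 0.6 1.5
   vertex 1.7 2.7 2.6
  endloop
 endfacet
 facet normal -0.248 0.331 -0.910
  outer loop
   vertex 3.1 1.8 0.5
   vertex 0.9 2.9 1.5
   vertex 3.2 3.8 1.2
  endloop
 endfacet
 facet normal -0.378 0.910 -0.168
  outer loop
   vertex 1.9 3.5 2.5
   vertex 3.2 3.8 1.2
   vertex 0.9 2.9 1.5
  endloop
 endfacet
 facet normal -0.757 0.264 0.598
  outer loop
   vertex 1.9 3.5 2.5
   vertex 0.9 2.9 1.5
   vertex 1.7 2.7 2.6
  endloop
 endfacet
 facet normal 0.089 -0.967 0.238
  outer loop
   vertex 3.4 0.4 0.8
   vertex 3.7 0.6 1.5
   vertex 1.3 0.6 2.4
  endloop
 endfacet
 facet normal -0.583 -0.382 -0.717
  outer loop
   vertex 3.4 0.4 0.8
   vertex 1.3 0.6 2.4
   vertex 0.9 2.9 1.5
  endloop
 endfacet
 facet normal -0.511 -0.283 -0.812
  outer loop
   vertex 3.4 0.4 0.8
   vertex 0.9 2.9 1.5
   vertex 3.1 1.8 0.5
  endloop
 endfacet
 facet normal 0.427 -0.066 0.902
  outer loop
   vertex 3.6 2.7 1.7
   vertex 1.7 2.7 2.6
   vertex 3.7 0.6 1.5
  endloop
 endfacet
 facet normal 0.428 0.006 0.904
  outer loop
   vertex 3.6 2.7 1.7
   vertex 1.9 3.5 2.5
   vertex 1.7 2.7 2.6
  endloop
 endfacet
 facet normal 0.550 0.503 0.666
  outer loop
   vertex 3.6 2.7 1.7
   vertex 3.2 3.8 1.2
   vertex 1.9 3.5 2.5
  endloop
 endfacet
 facet normal 0.907 0.082 -0.412
  outer loop
   vertex 3.6 2.7 1.7
   vertex 3.7 0.6 1.5
   vertex 3.4 0.4 0.8
  endloop
 endfacet
 facet normal 0.883 0.115 -0.454
  outer loop
   vertex 3.6 2.7 1.7
   vertex 3.1 1.8 0.5
   vertex 3.2 3.8 1.2
  endloop
 endfacet
 facet normal 0.891 0.096 -0.443
  outer loop
   vertex 3.6 2.7 1.7
   vertex 3.4 0.4 0.8
   vertex 3.1 1.8 0.5
  endloop
 endfacet
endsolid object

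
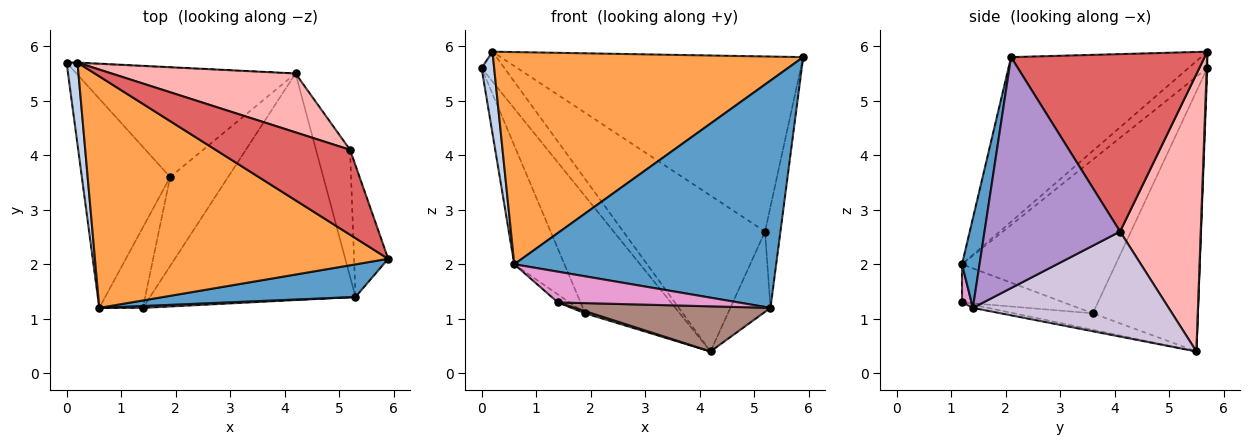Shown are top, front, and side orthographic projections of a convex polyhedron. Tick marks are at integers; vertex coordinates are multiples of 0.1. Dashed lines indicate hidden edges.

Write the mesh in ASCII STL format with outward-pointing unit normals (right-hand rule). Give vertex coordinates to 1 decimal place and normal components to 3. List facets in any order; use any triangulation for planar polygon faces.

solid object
 facet normal 0.066 -0.988 0.142
  outer loop
   vertex 5.3 1.4 1.2
   vertex 5.9 2.1 5.8
   vertex 0.6 1.2 2.0
  endloop
 endfacet
 facet normal -0.728 -0.485 0.485
  outer loop
   vertex 0.2 5.7 5.9
   vertex 0.0 5.7 5.6
   vertex 0.6 1.2 2.0
  endloop
 endfacet
 facet normal -0.382 -0.624 0.681
  outer loop
   vertex 0.2 5.7 5.9
   vertex 0.6 1.2 2.0
   vertex 5.9 2.1 5.8
  endloop
 endfacet
 facet normal 0.026 1.000 -0.017
  outer loop
   vertex 0.2 5.7 5.9
   vertex 4.2 5.5 0.4
   vertex 0.0 5.7 5.6
  endloop
 endfacet
 facet normal -0.834 0.272 -0.479
  outer loop
   vertex 1.9 3.6 1.1
   vertex 0.6 1.2 2.0
   vertex 0.0 5.7 5.6
  endloop
 endfacet
 facet normal -0.630 0.567 -0.531
  outer loop
   vertex 1.9 3.6 1.1
   vertex 0.0 5.7 5.6
   vertex 4.2 5.5 0.4
  endloop
 endfacet
 facet normal 0.499 0.780 0.378
  outer loop
   vertex 5.2 4.1 2.6
   vertex 0.2 5.7 5.9
   vertex 5.9 2.1 5.8
  endloop
 endfacet
 facet normal 0.470 0.826 0.312
  outer loop
   vertex 5.2 4.1 2.6
   vertex 4.2 5.5 0.4
   vertex 0.2 5.7 5.9
  endloop
 endfacet
 facet normal 0.983 0.112 -0.145
  outer loop
   vertex 5.2 4.1 2.6
   vertex 5.9 2.1 5.8
   vertex 5.3 1.4 1.2
  endloop
 endfacet
 facet normal 0.934 0.191 -0.303
  outer loop
   vertex 5.2 4.1 2.6
   vertex 5.3 1.4 1.2
   vertex 4.2 5.5 0.4
  endloop
 endfacet
 facet normal -0.015 -0.195 -0.981
  outer loop
   vertex 1.4 1.2 1.3
   vertex 4.2 5.5 0.4
   vertex 5.3 1.4 1.2
  endloop
 endfacet
 facet normal -0.274 -0.023 -0.962
  outer loop
   vertex 1.4 1.2 1.3
   vertex 1.9 3.6 1.1
   vertex 4.2 5.5 0.4
  endloop
 endfacet
 facet normal 0.053 -0.997 0.060
  outer loop
   vertex 1.4 1.2 1.3
   vertex 5.3 1.4 1.2
   vertex 0.6 1.2 2.0
  endloop
 endfacet
 facet normal -0.657 0.074 -0.750
  outer loop
   vertex 1.4 1.2 1.3
   vertex 0.6 1.2 2.0
   vertex 1.9 3.6 1.1
  endloop
 endfacet
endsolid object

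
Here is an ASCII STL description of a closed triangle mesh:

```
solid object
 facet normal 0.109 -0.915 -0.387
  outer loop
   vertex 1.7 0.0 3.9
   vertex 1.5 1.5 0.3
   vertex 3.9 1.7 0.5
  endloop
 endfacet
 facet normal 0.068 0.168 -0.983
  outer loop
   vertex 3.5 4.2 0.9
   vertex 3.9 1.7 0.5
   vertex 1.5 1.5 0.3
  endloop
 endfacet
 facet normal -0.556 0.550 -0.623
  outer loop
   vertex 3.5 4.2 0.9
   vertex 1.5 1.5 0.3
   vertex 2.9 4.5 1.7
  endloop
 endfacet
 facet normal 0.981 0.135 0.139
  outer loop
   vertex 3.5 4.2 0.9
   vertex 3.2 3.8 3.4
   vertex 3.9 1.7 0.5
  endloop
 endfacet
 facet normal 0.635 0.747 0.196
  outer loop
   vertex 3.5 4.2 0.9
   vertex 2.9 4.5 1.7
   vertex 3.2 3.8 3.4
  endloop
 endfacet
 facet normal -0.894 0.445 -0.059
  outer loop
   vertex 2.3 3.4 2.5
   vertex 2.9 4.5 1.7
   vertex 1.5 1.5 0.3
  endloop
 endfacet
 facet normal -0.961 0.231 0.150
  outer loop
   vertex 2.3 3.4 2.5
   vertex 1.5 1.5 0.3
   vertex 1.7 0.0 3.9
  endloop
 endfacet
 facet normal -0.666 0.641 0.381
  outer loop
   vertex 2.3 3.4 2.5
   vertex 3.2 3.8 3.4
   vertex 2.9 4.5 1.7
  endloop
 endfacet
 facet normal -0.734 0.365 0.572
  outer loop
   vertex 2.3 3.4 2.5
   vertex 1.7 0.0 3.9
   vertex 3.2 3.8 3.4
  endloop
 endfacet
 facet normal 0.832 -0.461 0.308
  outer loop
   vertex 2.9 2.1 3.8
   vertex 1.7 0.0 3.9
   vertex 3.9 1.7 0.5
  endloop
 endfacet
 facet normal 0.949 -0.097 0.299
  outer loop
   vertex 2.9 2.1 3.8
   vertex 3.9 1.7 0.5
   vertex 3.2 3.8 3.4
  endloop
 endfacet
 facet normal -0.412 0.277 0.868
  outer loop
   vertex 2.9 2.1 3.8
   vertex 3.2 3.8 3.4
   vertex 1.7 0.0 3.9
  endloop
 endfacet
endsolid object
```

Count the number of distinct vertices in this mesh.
8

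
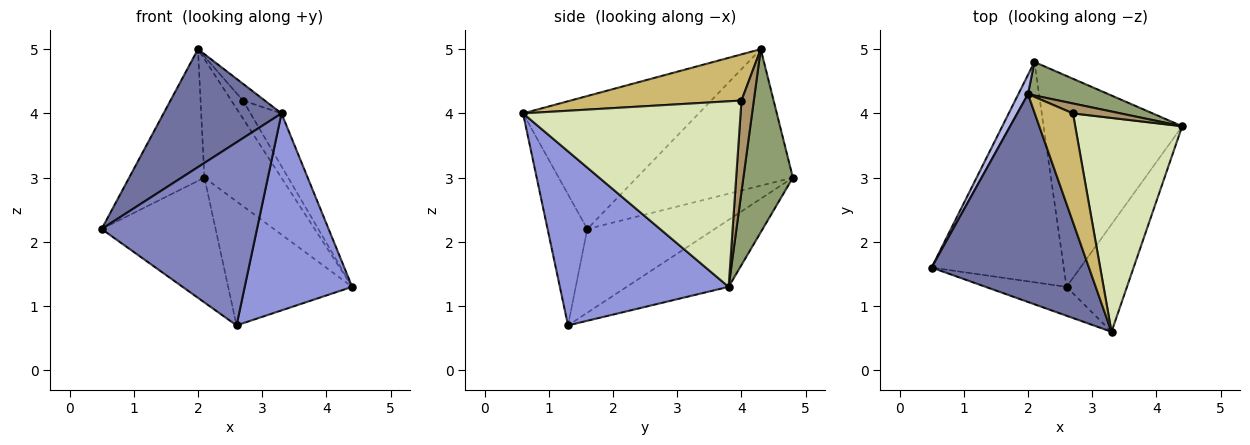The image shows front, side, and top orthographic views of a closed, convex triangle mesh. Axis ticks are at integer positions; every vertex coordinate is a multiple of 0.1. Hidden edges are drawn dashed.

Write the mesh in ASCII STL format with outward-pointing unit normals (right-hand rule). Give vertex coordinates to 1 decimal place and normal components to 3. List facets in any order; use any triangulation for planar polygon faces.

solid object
 facet normal -0.592 -0.398 0.701
  outer loop
   vertex 2.0 4.3 5.0
   vertex 0.5 1.6 2.2
   vertex 3.3 0.6 4.0
  endloop
 endfacet
 facet normal -0.245 -0.958 -0.151
  outer loop
   vertex 2.6 1.3 0.7
   vertex 3.3 0.6 4.0
   vertex 0.5 1.6 2.2
  endloop
 endfacet
 facet normal 0.810 -0.515 -0.281
  outer loop
   vertex 2.6 1.3 0.7
   vertex 4.4 3.8 1.3
   vertex 3.3 0.6 4.0
  endloop
 endfacet
 facet normal -0.899 0.434 0.063
  outer loop
   vertex 2.1 4.8 3.0
   vertex 0.5 1.6 2.2
   vertex 2.0 4.3 5.0
  endloop
 endfacet
 facet normal 0.526 0.818 0.231
  outer loop
   vertex 2.1 4.8 3.0
   vertex 2.0 4.3 5.0
   vertex 4.4 3.8 1.3
  endloop
 endfacet
 facet normal -0.483 0.432 -0.762
  outer loop
   vertex 2.1 4.8 3.0
   vertex 2.6 1.3 0.7
   vertex 0.5 1.6 2.2
  endloop
 endfacet
 facet normal -0.385 0.468 -0.796
  outer loop
   vertex 2.1 4.8 3.0
   vertex 4.4 3.8 1.3
   vertex 2.6 1.3 0.7
  endloop
 endfacet
 facet normal 0.860 0.123 0.496
  outer loop
   vertex 2.7 4.0 4.2
   vertex 3.3 0.6 4.0
   vertex 4.4 3.8 1.3
  endloop
 endfacet
 facet normal 0.680 0.642 0.354
  outer loop
   vertex 2.7 4.0 4.2
   vertex 4.4 3.8 1.3
   vertex 2.0 4.3 5.0
  endloop
 endfacet
 facet normal 0.767 0.098 0.634
  outer loop
   vertex 2.7 4.0 4.2
   vertex 2.0 4.3 5.0
   vertex 3.3 0.6 4.0
  endloop
 endfacet
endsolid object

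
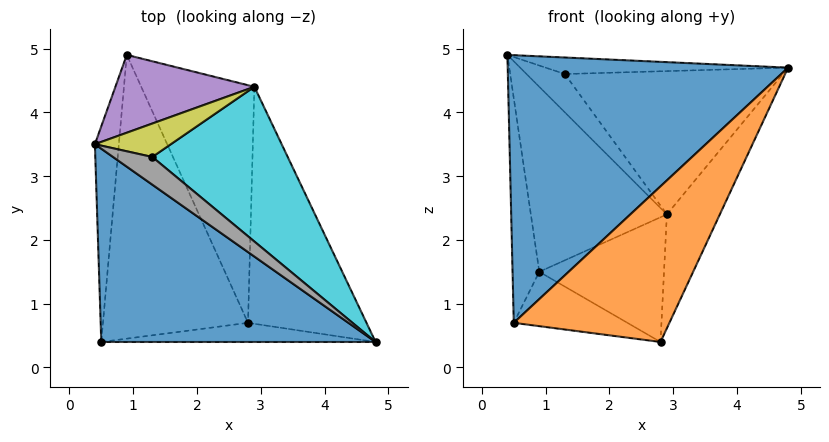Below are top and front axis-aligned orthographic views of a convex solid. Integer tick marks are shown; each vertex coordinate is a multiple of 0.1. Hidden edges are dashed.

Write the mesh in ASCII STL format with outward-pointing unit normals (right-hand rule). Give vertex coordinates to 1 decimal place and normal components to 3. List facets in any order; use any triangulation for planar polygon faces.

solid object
 facet normal -0.478 -0.712 0.514
  outer loop
   vertex 0.5 0.4 0.7
   vertex 4.8 0.4 4.7
   vertex 0.4 3.5 4.9
  endloop
 endfacet
 facet normal 0.113 -0.986 -0.121
  outer loop
   vertex 0.5 0.4 0.7
   vertex 2.8 0.7 0.4
   vertex 4.8 0.4 4.7
  endloop
 endfacet
 facet normal -0.989 0.106 -0.102
  outer loop
   vertex 0.5 0.4 0.7
   vertex 0.4 3.5 4.9
   vertex 0.9 4.9 1.5
  endloop
 endfacet
 facet normal -0.151 0.186 -0.971
  outer loop
   vertex 0.5 0.4 0.7
   vertex 0.9 4.9 1.5
   vertex 2.8 0.7 0.4
  endloop
 endfacet
 facet normal 0.056 0.920 0.387
  outer loop
   vertex 2.9 4.4 2.4
   vertex 0.9 4.9 1.5
   vertex 0.4 3.5 4.9
  endloop
 endfacet
 facet normal 0.895 0.193 -0.403
  outer loop
   vertex 2.9 4.4 2.4
   vertex 4.8 0.4 4.7
   vertex 2.8 0.7 0.4
  endloop
 endfacet
 facet normal 0.458 0.413 -0.787
  outer loop
   vertex 2.9 4.4 2.4
   vertex 2.8 0.7 0.4
   vertex 0.9 4.9 1.5
  endloop
 endfacet
 facet normal 0.371 0.476 0.797
  outer loop
   vertex 1.3 3.3 4.6
   vertex 0.4 3.5 4.9
   vertex 4.8 0.4 4.7
  endloop
 endfacet
 facet normal 0.361 0.703 0.614
  outer loop
   vertex 1.3 3.3 4.6
   vertex 2.9 4.4 2.4
   vertex 0.4 3.5 4.9
  endloop
 endfacet
 facet normal 0.476 0.597 0.645
  outer loop
   vertex 1.3 3.3 4.6
   vertex 4.8 0.4 4.7
   vertex 2.9 4.4 2.4
  endloop
 endfacet
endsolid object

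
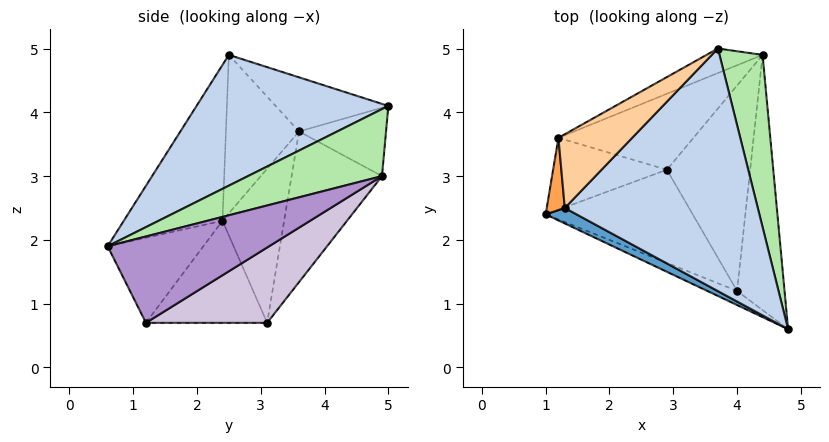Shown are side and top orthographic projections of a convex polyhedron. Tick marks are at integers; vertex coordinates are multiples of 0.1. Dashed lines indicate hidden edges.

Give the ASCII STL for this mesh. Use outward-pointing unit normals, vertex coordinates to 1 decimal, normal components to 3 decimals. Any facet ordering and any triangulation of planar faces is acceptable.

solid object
 facet normal -0.419 -0.904 0.083
  outer loop
   vertex 1.3 2.5 4.9
   vertex 1.0 2.4 2.3
   vertex 4.8 0.6 1.9
  endloop
 endfacet
 facet normal 0.541 -0.264 0.798
  outer loop
   vertex 1.3 2.5 4.9
   vertex 4.8 0.6 1.9
   vertex 3.7 5.0 4.1
  endloop
 endfacet
 facet normal -0.993 0.033 0.113
  outer loop
   vertex 1.2 3.6 3.7
   vertex 1.0 2.4 2.3
   vertex 1.3 2.5 4.9
  endloop
 endfacet
 facet normal -0.456 0.637 0.622
  outer loop
   vertex 1.2 3.6 3.7
   vertex 1.3 2.5 4.9
   vertex 3.7 5.0 4.1
  endloop
 endfacet
 facet normal -0.620 0.637 -0.458
  outer loop
   vertex 1.2 3.6 3.7
   vertex 2.9 3.1 0.7
   vertex 1.0 2.4 2.3
  endloop
 endfacet
 facet normal 0.840 -0.060 0.540
  outer loop
   vertex 4.4 4.9 3.0
   vertex 3.7 5.0 4.1
   vertex 4.8 0.6 1.9
  endloop
 endfacet
 facet normal -0.417 0.842 -0.342
  outer loop
   vertex 4.4 4.9 3.0
   vertex 1.2 3.6 3.7
   vertex 3.7 5.0 4.1
  endloop
 endfacet
 facet normal -0.418 0.827 -0.375
  outer loop
   vertex 4.4 4.9 3.0
   vertex 2.9 3.1 0.7
   vertex 1.2 3.6 3.7
  endloop
 endfacet
 facet normal 0.858 0.201 -0.472
  outer loop
   vertex 4.0 1.2 0.7
   vertex 4.4 4.9 3.0
   vertex 4.8 0.6 1.9
  endloop
 endfacet
 facet normal 0.625 0.362 -0.691
  outer loop
   vertex 4.0 1.2 0.7
   vertex 2.9 3.1 0.7
   vertex 4.4 4.9 3.0
  endloop
 endfacet
 facet normal -0.436 -0.887 -0.153
  outer loop
   vertex 4.0 1.2 0.7
   vertex 4.8 0.6 1.9
   vertex 1.0 2.4 2.3
  endloop
 endfacet
 facet normal -0.541 -0.313 -0.780
  outer loop
   vertex 4.0 1.2 0.7
   vertex 1.0 2.4 2.3
   vertex 2.9 3.1 0.7
  endloop
 endfacet
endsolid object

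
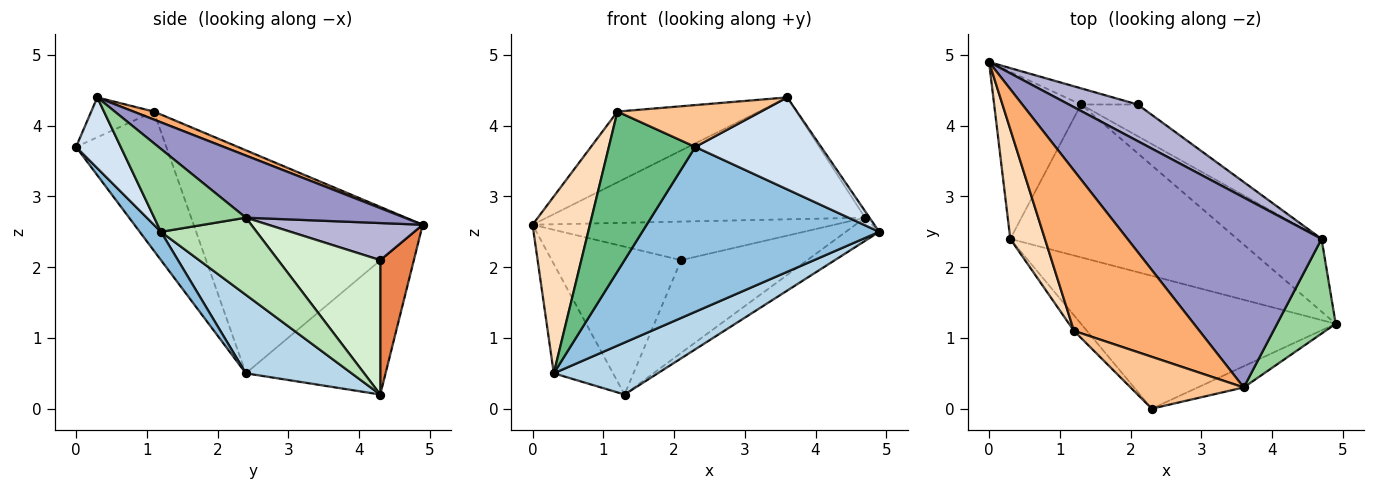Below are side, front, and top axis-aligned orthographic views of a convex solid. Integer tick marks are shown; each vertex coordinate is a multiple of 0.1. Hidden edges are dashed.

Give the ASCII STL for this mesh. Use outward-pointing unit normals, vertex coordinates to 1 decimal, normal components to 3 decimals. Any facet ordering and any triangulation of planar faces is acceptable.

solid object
 facet normal -0.791 0.335 -0.512
  outer loop
   vertex 0.3 2.4 0.5
   vertex 0.0 4.9 2.6
   vertex 1.3 4.3 0.2
  endloop
 endfacet
 facet normal 0.070 -0.777 -0.626
  outer loop
   vertex 0.3 2.4 0.5
   vertex 4.9 1.2 2.5
   vertex 2.3 0.0 3.7
  endloop
 endfacet
 facet normal 0.311 -0.306 -0.900
  outer loop
   vertex 0.3 2.4 0.5
   vertex 1.3 4.3 0.2
   vertex 4.9 1.2 2.5
  endloop
 endfacet
 facet normal 0.327 -0.921 -0.213
  outer loop
   vertex 3.6 0.3 4.4
   vertex 2.3 0.0 3.7
   vertex 4.9 1.2 2.5
  endloop
 endfacet
 facet normal 0.250 0.963 -0.105
  outer loop
   vertex 2.1 4.3 2.1
   vertex 1.3 4.3 0.2
   vertex 0.0 4.9 2.6
  endloop
 endfacet
 facet normal 0.058 0.403 0.913
  outer loop
   vertex 1.2 1.1 4.2
   vertex 3.6 0.3 4.4
   vertex 0.0 4.9 2.6
  endloop
 endfacet
 facet normal -0.264 -0.606 0.751
  outer loop
   vertex 1.2 1.1 4.2
   vertex 2.3 0.0 3.7
   vertex 3.6 0.3 4.4
  endloop
 endfacet
 facet normal -0.959 -0.240 0.149
  outer loop
   vertex 1.2 1.1 4.2
   vertex 0.0 4.9 2.6
   vertex 0.3 2.4 0.5
  endloop
 endfacet
 facet normal -0.721 -0.690 -0.067
  outer loop
   vertex 1.2 1.1 4.2
   vertex 0.3 2.4 0.5
   vertex 2.3 0.0 3.7
  endloop
 endfacet
 facet normal 0.816 0.040 0.577
  outer loop
   vertex 4.7 2.4 2.7
   vertex 3.6 0.3 4.4
   vertex 4.9 1.2 2.5
  endloop
 endfacet
 facet normal 0.657 0.229 -0.719
  outer loop
   vertex 4.7 2.4 2.7
   vertex 4.9 1.2 2.5
   vertex 1.3 4.3 0.2
  endloop
 endfacet
 facet normal 0.608 0.751 -0.256
  outer loop
   vertex 4.7 2.4 2.7
   vertex 1.3 4.3 0.2
   vertex 2.1 4.3 2.1
  endloop
 endfacet
 facet normal 0.260 0.522 0.813
  outer loop
   vertex 4.7 2.4 2.7
   vertex 0.0 4.9 2.6
   vertex 3.6 0.3 4.4
  endloop
 endfacet
 facet normal 0.348 0.680 0.645
  outer loop
   vertex 4.7 2.4 2.7
   vertex 2.1 4.3 2.1
   vertex 0.0 4.9 2.6
  endloop
 endfacet
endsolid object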